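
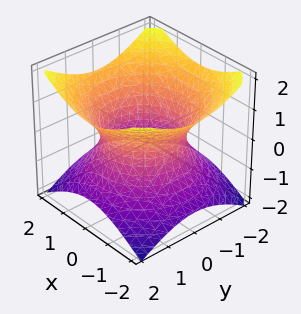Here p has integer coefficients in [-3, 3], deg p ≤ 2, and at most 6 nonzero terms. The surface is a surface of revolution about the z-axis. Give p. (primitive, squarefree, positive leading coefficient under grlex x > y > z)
2*x^2 + 2*y^2 - 3*z^2 - 3

First, deg p = 2. A generic line meets the surface in up to 2 points.
Next, symmetries: every cross-section ⟂ z is a circle, so x, y appear only via x² + y².
Then, against the integer gridlines: no z-intercept at any integer in the box; a circular section at z = 1 has radius between 1 and 2.
Finally, assembling these constraints gives the stated polynomial.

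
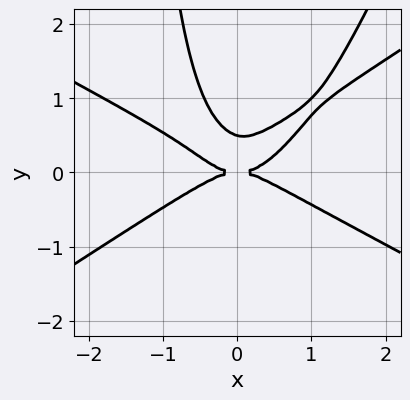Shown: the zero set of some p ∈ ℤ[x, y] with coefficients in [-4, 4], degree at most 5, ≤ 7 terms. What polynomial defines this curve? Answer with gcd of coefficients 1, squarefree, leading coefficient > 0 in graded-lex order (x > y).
x^4 - 3*x^2*y^2 + x*y^3 + 2*y^3 - y^2

(a) deg p = 4. A generic line meets the curve in up to 4 points.
(b) Reading off the gridlines: one x-axis crossing is at x = 0; it crosses the y-axis at the gridline y = 0.
(c) Fitting integer coefficients to these (and the overall shape) gives p.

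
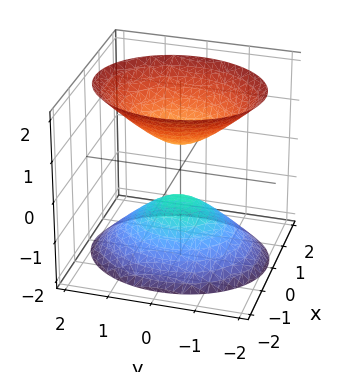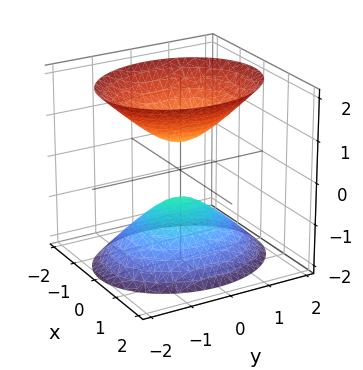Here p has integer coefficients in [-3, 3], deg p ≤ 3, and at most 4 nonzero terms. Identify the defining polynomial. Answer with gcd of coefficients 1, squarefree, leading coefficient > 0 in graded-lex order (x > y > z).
3*x^2 + 2*y^2 - 2*z^2 + 1

First, the picture has 2 separate pieces. They look like related sheets of one shape, so recover p as a whole.
Then, deg p = 2. Two separate bowl-shaped sheets opening away from each other; a quadric.
Next, symmetries: it's symmetric under y → −y, forcing even powers of y; it's symmetric under z → −z, forcing even powers of z; the x ↦ −x reflection is a symmetry, so x appears only in even powers.
Next, against the integer gridlines: the surface avoids every integer x-axis point in the box; no y-intercept at any integer in the box.
Finally, these observations pin down the coefficients.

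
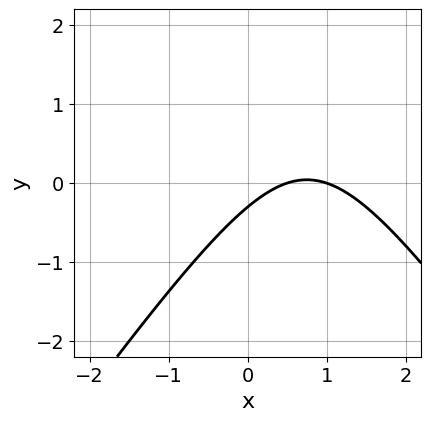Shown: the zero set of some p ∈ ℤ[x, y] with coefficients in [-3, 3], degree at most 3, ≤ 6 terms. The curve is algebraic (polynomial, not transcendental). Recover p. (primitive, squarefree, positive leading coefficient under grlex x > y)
1. Degree: no degree-1 curve has this shape, so deg p = 2.
2. Checking where it meets the axes: it meets the x-axis at x = 1 (among the integer gridlines).
3. Together with the visible shape, these determine p as stated.

2*x^2 - y^2 - 3*x + 3*y + 1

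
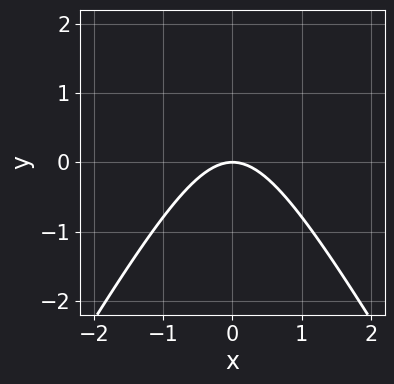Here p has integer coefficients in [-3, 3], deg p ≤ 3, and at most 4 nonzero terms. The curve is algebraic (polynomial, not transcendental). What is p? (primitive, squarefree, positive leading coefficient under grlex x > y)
3*x^2 - y^2 + 3*y

(a) The degree is 2 — a generic line meets the curve in up to 2 points.
(b) Symmetries: the x ↦ −x reflection is a symmetry, so x appears only in even powers.
(c) Against the integer gridlines: it crosses the x-axis at the gridline x = 0; it crosses the y-axis at the gridline y = 0.
(d) Solving for integer coefficients yields p as stated.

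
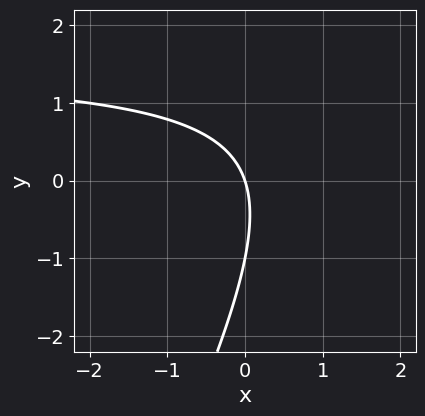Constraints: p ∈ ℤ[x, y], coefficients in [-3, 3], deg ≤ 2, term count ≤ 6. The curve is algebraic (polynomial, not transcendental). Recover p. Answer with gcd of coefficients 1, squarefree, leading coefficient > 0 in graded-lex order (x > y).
(a) deg p = 2.
(b) From the visible intercepts: one x-axis crossing is at x = 0; among the integer gridlines, it crosses the y-axis at y ∈ {-1, 0}.
(c) Fitting integer coefficients to these (and the overall shape) gives p.

2*x*y - y^2 - 3*x - y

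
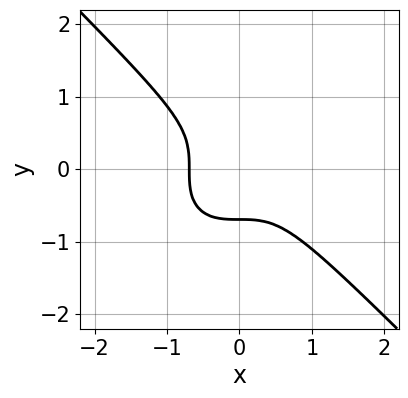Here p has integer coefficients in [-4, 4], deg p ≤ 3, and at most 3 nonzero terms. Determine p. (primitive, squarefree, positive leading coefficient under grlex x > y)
3*x^3 + 3*y^3 + 1

1. Degree: no degree-2 curve has this shape, so deg p = 3.
2. Matching integer coefficients to the picture gives p.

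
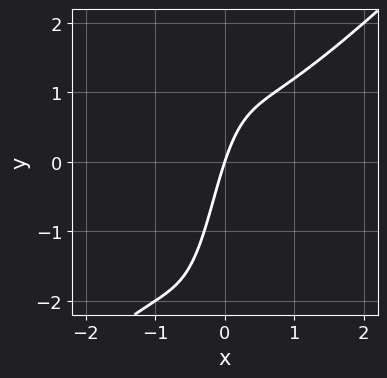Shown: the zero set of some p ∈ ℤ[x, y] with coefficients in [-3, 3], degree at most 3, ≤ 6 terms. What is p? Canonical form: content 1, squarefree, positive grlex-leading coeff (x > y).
3*x^3 - 3*x^2*y - x*y + 3*x - y

1. deg p = 3. The shape is more complex than any degree-2 curve.
2. Observable constraints: it crosses the y-axis at the gridline y = 0; one x-axis crossing is at x = 0.
3. Assembling these constraints gives the stated polynomial.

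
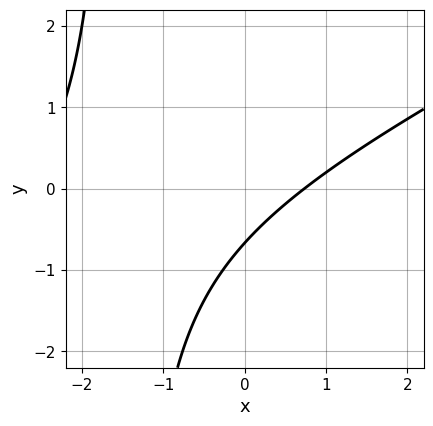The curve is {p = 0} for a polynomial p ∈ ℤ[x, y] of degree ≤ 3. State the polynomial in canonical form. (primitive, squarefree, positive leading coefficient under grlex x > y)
1. deg p = 2. The shape is more complex than any degree-1 curve.
2. Putting this together gives p.

x^2 - 2*x*y + 2*x - 3*y - 2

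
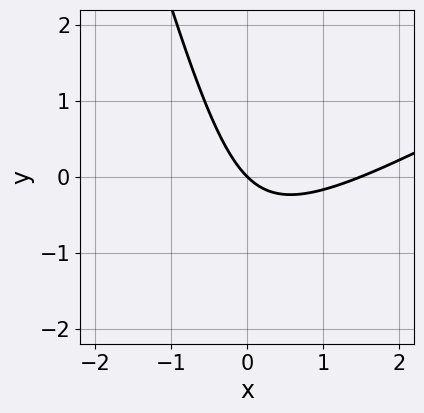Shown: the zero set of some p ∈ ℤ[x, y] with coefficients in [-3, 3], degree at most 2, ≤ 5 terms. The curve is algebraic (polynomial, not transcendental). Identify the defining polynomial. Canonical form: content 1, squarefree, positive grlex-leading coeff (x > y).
First, deg p = 2.
Then, observable constraints: it meets the x-axis at x = 0 (among the integer gridlines); it crosses the y-axis at the gridline y = 0.
Finally, solving for integer coefficients yields p as stated.

2*x^2 - 3*x*y - y^2 - 3*x - 3*y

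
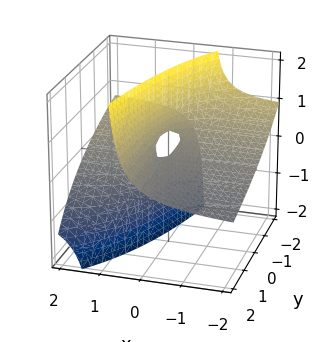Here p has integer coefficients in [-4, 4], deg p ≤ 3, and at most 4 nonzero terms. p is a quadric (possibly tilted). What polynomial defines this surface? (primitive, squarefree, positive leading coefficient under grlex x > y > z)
deg p = 2.
Observable constraints: the visible y-axis segment lies entirely on the surface; it meets the z-axis at z = 0 (among the integer gridlines).
Putting this together gives p.

x*y + 3*x*z - y*z - z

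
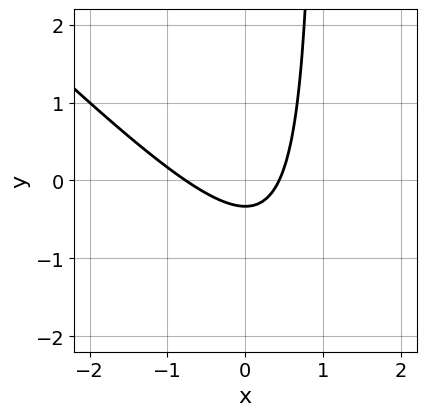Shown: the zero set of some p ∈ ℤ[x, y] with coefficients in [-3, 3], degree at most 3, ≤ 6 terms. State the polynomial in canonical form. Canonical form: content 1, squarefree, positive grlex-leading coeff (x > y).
Degree: a generic line meets the curve in up to 2 points, so deg p = 2.
Matching integer coefficients to the picture gives p.

3*x^2 + 3*x*y + x - 3*y - 1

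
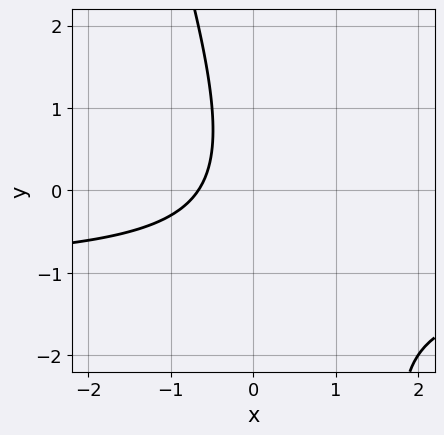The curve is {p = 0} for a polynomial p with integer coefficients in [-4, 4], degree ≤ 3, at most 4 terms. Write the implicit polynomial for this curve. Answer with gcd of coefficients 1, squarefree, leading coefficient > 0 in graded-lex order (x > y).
3*x*y + y^2 + 3*x + 2

First, deg p = 2.
Next, observable constraints: no y-intercept at any integer in the box.
Finally, assembling these constraints gives the stated polynomial.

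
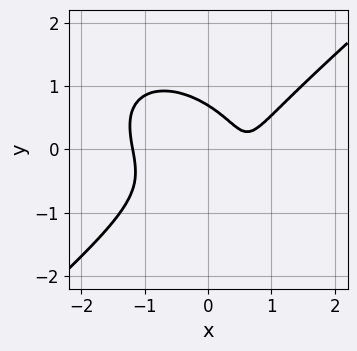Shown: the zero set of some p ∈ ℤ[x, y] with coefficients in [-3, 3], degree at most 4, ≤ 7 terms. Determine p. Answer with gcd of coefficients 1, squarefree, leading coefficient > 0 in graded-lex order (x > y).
2*x^3 - 3*y^3 - x*y - 2*x + 1

1. deg p = 3. No degree-2 curve has this shape.
2. Putting this together gives p.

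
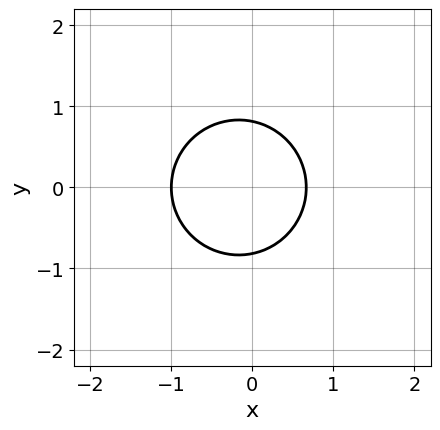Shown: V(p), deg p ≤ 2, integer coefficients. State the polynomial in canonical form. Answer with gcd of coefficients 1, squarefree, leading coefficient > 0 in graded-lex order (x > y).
3*x^2 + 3*y^2 + x - 2

First, degree: no degree-1 curve has this shape, so deg p = 2.
Then, symmetries: it's symmetric under y → −y, forcing even powers of y.
Then, observable constraints: it meets the x-axis at x = -1 (among the integer gridlines).
Finally, these observations pin down the coefficients.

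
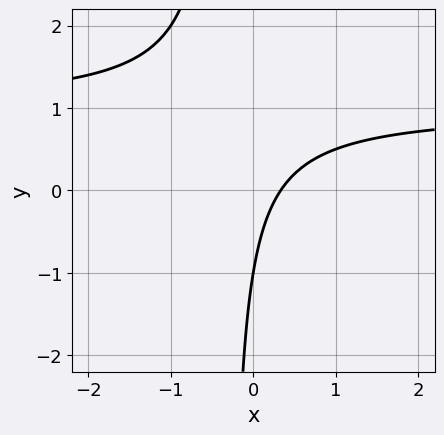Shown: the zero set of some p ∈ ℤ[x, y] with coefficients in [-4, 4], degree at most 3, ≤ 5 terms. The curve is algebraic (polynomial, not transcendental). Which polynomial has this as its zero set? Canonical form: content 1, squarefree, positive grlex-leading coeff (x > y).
First, degree: the shape is more complex than any degree-1 curve, so deg p = 2.
Next, against the integer gridlines: one y-axis crossing is at y = -1.
Finally, putting this together gives p.

3*x*y - 3*x + y + 1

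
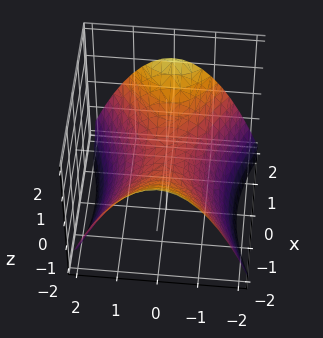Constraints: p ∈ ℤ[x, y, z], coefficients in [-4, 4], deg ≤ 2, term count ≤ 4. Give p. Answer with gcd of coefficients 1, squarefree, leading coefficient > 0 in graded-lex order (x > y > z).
Degree: a hyperbolic paraboloid; a quadric, so deg p = 2.
Symmetries: mirror symmetry x ↦ −x ⇒ only even powers of x; the y ↦ −y reflection is a symmetry, so y appears only in even powers.
Against the integer gridlines: it crosses the z-axis at the gridline z = 0; it meets the y-axis at y = 0 (among the integer gridlines); it meets the x-axis at x = 0 (among the integer gridlines).
Together with the visible shape, these determine p as stated.

x^2 - 2*y^2 - 3*z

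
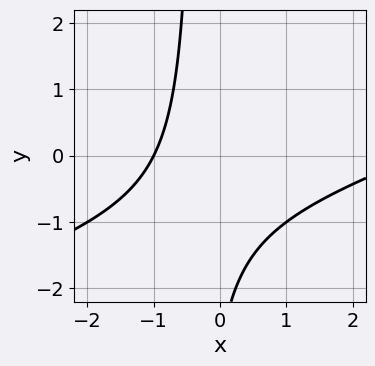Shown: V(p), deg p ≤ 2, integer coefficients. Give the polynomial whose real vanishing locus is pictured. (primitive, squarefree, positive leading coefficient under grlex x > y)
x^2 - 3*x*y - 2*x - y - 3

(a) Degree: the shape is more complex than any degree-1 curve, so deg p = 2.
(b) Observable constraints: it meets the x-axis at x = -1 (among the integer gridlines); no y-intercept at any integer in the box.
(c) These observations pin down the coefficients.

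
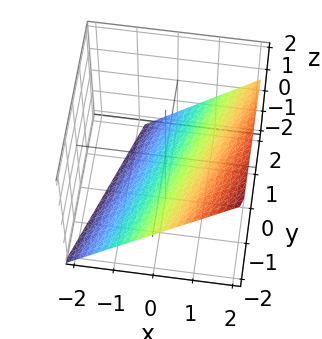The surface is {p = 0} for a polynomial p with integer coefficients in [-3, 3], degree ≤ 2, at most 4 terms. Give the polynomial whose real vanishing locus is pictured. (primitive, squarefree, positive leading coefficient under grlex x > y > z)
3*x - y - 3*z - 2

First, degree: every cross-section is a straight line — this is a plane, so deg p = 1.
Then, from the visible intercepts: one y-axis crossing is at y = -2.
Finally, matching integer coefficients to the picture gives p.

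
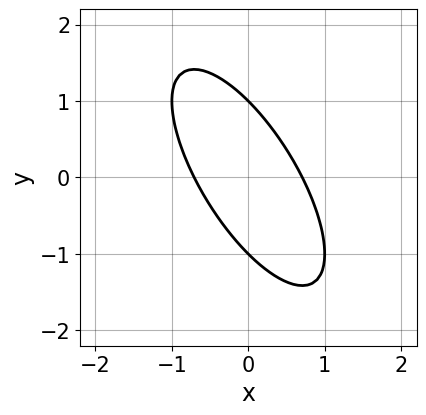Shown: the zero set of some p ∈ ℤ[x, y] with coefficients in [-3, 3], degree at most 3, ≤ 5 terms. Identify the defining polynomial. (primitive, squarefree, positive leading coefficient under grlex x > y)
2*x^2 + 2*x*y + y^2 - 1

Degree: the shape is more complex than any degree-1 curve, so deg p = 2.
From the axis intercepts and sections: among the integer gridlines, it crosses the y-axis at y ∈ {-1, 1}.
Matching integer coefficients to the picture gives p.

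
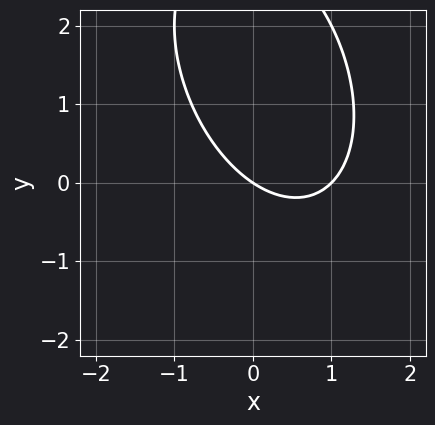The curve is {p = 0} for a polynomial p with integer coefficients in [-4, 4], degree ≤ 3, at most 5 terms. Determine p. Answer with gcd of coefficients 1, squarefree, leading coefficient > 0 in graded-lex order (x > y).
2*x^2 + x*y + y^2 - 2*x - 3*y

The degree is 2 — a generic line meets the curve in up to 2 points.
From the axis intercepts and sections: it crosses the y-axis at the gridline y = 0; among the integer gridlines, it crosses the x-axis at x ∈ {0, 1}.
Matching integer coefficients to the picture gives p.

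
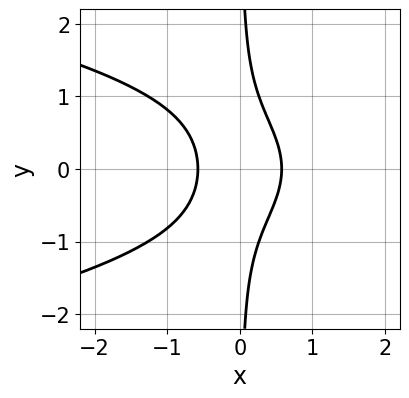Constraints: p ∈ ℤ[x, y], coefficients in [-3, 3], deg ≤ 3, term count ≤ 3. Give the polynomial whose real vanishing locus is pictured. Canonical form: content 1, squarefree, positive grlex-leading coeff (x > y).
First, deg p = 3. The shape is more complex than any degree-2 curve.
Then, symmetries: mirror symmetry y ↦ −y ⇒ only even powers of y.
Next, reading off the gridlines: the curve avoids every integer y-axis point in the box.
Finally, putting this together gives p.

3*x*y^2 + 3*x^2 - 1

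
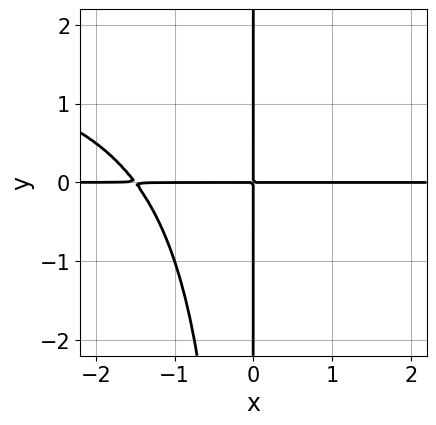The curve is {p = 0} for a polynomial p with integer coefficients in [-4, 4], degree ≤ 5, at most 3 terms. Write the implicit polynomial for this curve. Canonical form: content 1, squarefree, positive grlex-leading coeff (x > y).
(a) deg p = 4. A generic line meets the curve in up to 4 points.
(b) Against the integer gridlines: the visible y-axis segment lies entirely on the curve; the visible x-axis segment lies entirely on the curve.
(c) Solving for integer coefficients yields p as stated.

x^2*y^2 - 2*x^2*y - 3*x*y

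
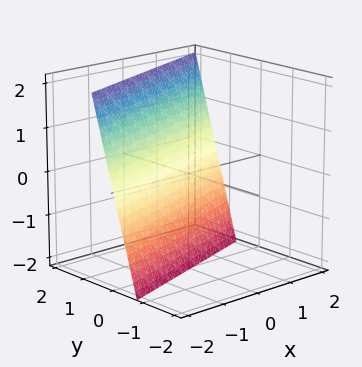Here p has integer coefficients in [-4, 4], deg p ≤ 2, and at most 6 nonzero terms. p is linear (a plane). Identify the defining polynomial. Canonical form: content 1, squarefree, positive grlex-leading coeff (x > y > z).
First, the degree is 1 — every cross-section is a straight line — this is a plane.
Then, from the axis intercepts and sections: one z-axis crossing is at z = -2; one x-axis crossing is at x = -2.
Finally, matching integer coefficients to the picture gives p.

x - 3*y + z + 2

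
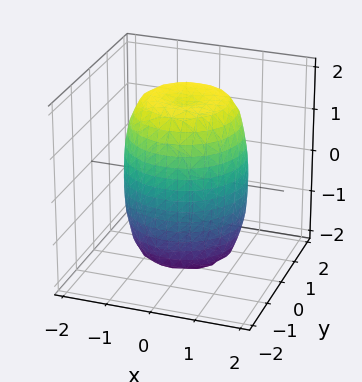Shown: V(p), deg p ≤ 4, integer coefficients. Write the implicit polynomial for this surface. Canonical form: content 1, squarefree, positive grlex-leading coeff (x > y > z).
(a) The degree is 4 — no degree-3 surface has this shape.
(b) Symmetries: rotational symmetry about the z-axis ⇒ p depends on x, y only through x² + y².
(c) Against the integer gridlines: a circular section at z = 1 has radius between 1 and 2.
(d) Fitting integer coefficients to these (and the overall shape) gives p.

2*x^4 + 4*x^2*y^2 + 2*y^4 - 2*x^2 - 2*y^2 + z^2 - 3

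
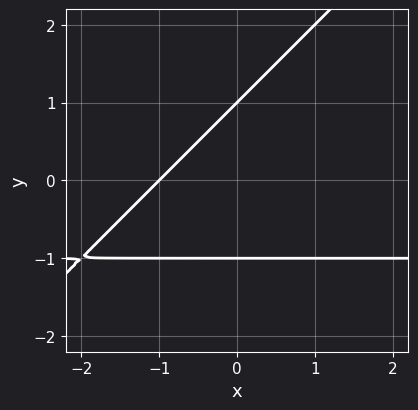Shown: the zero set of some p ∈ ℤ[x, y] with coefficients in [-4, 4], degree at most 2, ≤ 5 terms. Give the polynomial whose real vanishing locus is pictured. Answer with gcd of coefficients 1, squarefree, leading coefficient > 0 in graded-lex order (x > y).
(a) The degree is 2 — a generic line meets the curve in up to 2 points.
(b) Reading off the gridlines: one x-axis crossing is at x = -1; among the integer gridlines, it crosses the y-axis at y ∈ {-1, 1}.
(c) Matching integer coefficients to the picture gives p.

x*y - y^2 + x + 1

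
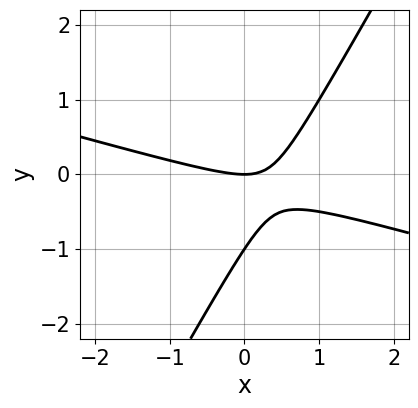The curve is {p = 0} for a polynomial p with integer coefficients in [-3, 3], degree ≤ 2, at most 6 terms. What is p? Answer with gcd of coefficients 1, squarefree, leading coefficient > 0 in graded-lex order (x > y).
x^2 + 3*x*y - 2*y^2 - 2*y

(a) The degree is 2 — no degree-1 curve has this shape.
(b) Against the integer gridlines: among the integer gridlines, it crosses the y-axis at y ∈ {-1, 0}; it meets the x-axis at x = 0 (among the integer gridlines).
(c) These observations pin down the coefficients.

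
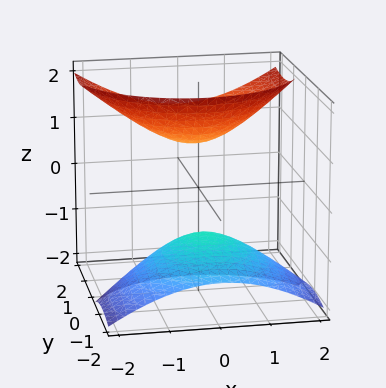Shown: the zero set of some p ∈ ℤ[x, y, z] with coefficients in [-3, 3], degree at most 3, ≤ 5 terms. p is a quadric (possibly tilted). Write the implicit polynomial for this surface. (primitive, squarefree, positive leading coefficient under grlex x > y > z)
2*x^2 + 2*y^2 - 3*y*z - 2*z^2 + 2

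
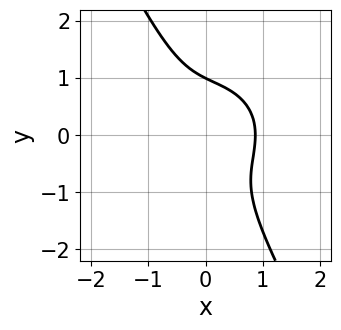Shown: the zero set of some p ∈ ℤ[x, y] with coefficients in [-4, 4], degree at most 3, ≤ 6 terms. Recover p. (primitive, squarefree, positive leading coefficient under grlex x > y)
3*x^3 + 3*x*y^2 + 2*y^3 - 2

1. deg p = 3.
2. Reading off the gridlines: one y-axis crossing is at y = 1.
3. These observations pin down the coefficients.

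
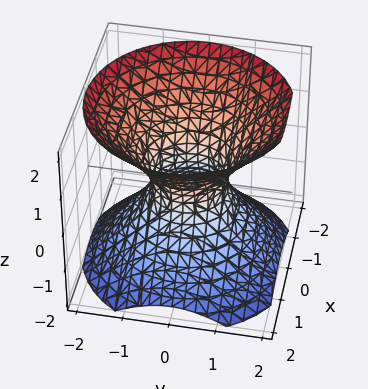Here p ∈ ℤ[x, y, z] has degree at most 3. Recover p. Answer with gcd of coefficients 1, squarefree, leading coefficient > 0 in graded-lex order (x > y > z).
First, deg p = 2. An hourglass — one-sheet hyperboloid; a quadric.
Next, symmetries: rotational symmetry about the z-axis ⇒ p depends on x, y only through x² + y²; the z ↦ −z reflection is a symmetry, so z appears only in even powers.
Next, from the visible intercepts: a circular section at z = 1 has radius between 1 and 2; it misses every integer gridline on the z-axis.
Finally, matching integer coefficients to the picture gives p.

3*x^2 + 3*y^2 - 3*z^2 - 2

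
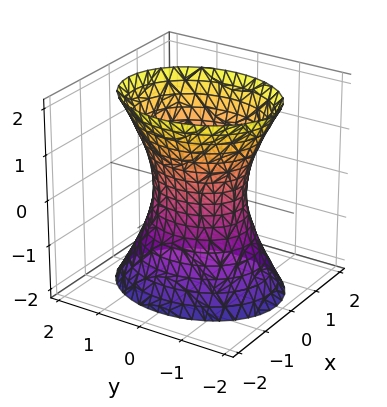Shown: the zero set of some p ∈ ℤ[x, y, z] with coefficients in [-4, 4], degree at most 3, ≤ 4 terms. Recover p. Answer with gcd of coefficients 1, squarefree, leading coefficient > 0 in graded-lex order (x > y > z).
1. The degree is 2 — one connected sheet with a waist; a quadric.
2. Symmetries: it's symmetric under z → −z, forcing even powers of z; it's symmetric under y → −y, forcing even powers of y; the x ↦ −x reflection is a symmetry, so x appears only in even powers.
3. Observable constraints: no z-intercept at any integer in the box; the y-axis gridline crossings are at y ∈ {-1, 1}.
4. Matching integer coefficients to the picture gives p.

3*x^2 + 2*y^2 - z^2 - 2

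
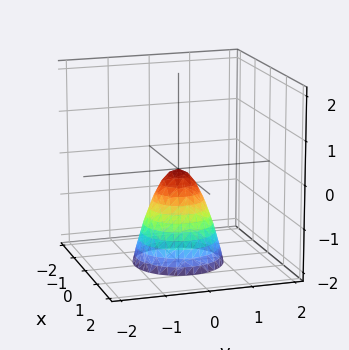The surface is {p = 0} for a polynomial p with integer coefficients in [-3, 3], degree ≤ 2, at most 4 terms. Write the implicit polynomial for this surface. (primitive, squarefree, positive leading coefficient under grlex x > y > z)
2*x^2 + 2*y^2 + z

(a) deg p = 2. A paraboloid; a quadric.
(b) Symmetries: the z-axis is an axis of rotation, so x and y enter only as x² + y².
(c) From the axis intercepts and sections: one z-axis crossing is at z = 0; it crosses the y-axis at the gridline y = 0.
(d) These observations pin down the coefficients.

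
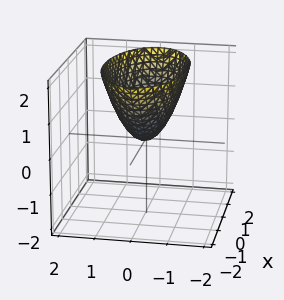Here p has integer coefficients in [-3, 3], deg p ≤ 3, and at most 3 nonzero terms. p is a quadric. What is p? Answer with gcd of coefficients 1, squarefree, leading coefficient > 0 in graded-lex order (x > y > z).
x^2 + 3*y^2 - 2*z

(a) The degree is 2 — a paraboloid; a quadric.
(b) Symmetries: the y ↦ −y reflection is a symmetry, so y appears only in even powers; it's symmetric under x → −x, forcing even powers of x.
(c) Observable constraints: it crosses the x-axis at the gridline x = 0; it crosses the z-axis at the gridline z = 0; one y-axis crossing is at y = 0.
(d) Assembling these constraints gives the stated polynomial.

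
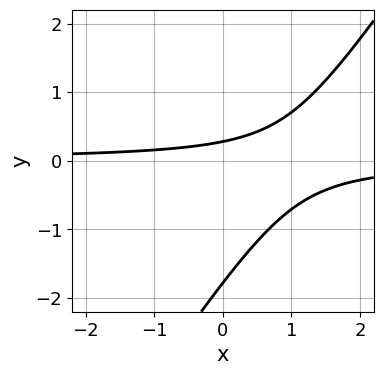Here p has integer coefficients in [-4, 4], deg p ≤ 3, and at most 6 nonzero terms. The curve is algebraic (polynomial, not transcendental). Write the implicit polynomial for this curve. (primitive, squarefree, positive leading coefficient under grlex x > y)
3*x*y - 2*y^2 - 3*y + 1

1. deg p = 2. No degree-1 curve has this shape.
2. Against the integer gridlines: no x-intercept at any integer in the box.
3. Fitting integer coefficients to these (and the overall shape) gives p.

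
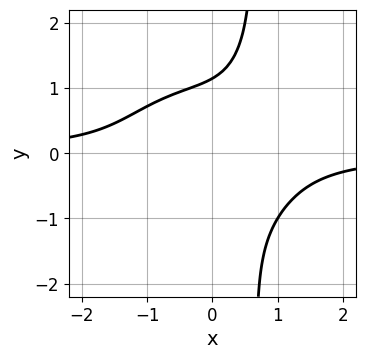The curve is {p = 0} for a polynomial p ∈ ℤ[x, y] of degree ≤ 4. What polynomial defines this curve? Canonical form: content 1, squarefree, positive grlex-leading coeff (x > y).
The degree is 4 — a generic line meets the curve in up to 4 points.
Reading off the gridlines: the curve avoids every integer x-axis point in the box.
Assembling these constraints gives the stated polynomial.

3*x^3*y + 3*x*y^3 - 2*y^3 + x^2 + 3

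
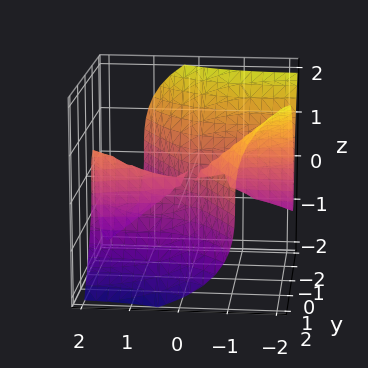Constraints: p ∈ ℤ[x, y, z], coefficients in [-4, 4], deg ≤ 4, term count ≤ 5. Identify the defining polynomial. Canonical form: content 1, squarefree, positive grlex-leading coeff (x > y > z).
(a) Degree: the shape is more complex than any degree-2 surface, so deg p = 3.
(b) Against the integer gridlines: every point of the x-axis in the box is on the surface; it crosses the z-axis at the gridline z = 0; it crosses the y-axis at the gridline y = 0.
(c) Fitting integer coefficients to these (and the overall shape) gives p.

x^2*y - 3*x*y^2 - 2*y^3 - 2*z^3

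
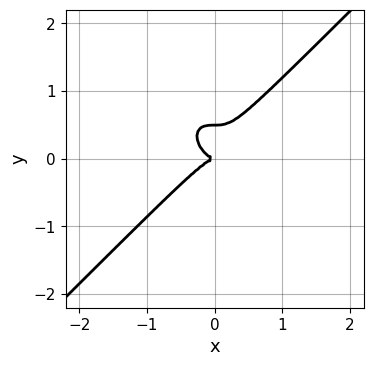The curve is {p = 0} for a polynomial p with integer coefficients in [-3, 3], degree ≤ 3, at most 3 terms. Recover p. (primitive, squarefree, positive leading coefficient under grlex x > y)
The degree is 3 — no degree-2 curve has this shape.
From the visible intercepts: it crosses the x-axis at the gridline x = 0; it crosses the y-axis at the gridline y = 0.
Matching integer coefficients to the picture gives p.

2*x^3 - 2*y^3 + y^2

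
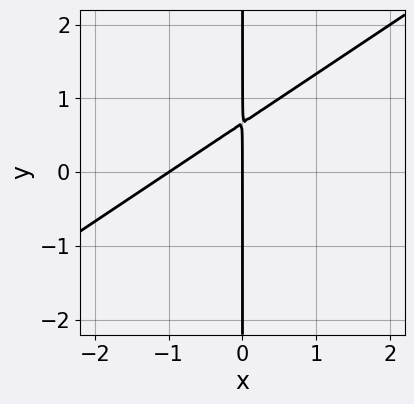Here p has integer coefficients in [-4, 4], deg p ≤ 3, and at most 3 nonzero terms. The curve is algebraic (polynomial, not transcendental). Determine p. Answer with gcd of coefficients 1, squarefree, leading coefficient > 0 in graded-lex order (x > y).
(a) Degree: a generic line meets the curve in up to 2 points, so deg p = 2.
(b) Reading off the gridlines: the x-axis gridline crossings are at x ∈ {-1, 0}; the visible y-axis segment lies entirely on the curve.
(c) Putting this together gives p.

2*x^2 - 3*x*y + 2*x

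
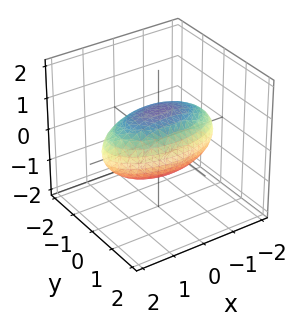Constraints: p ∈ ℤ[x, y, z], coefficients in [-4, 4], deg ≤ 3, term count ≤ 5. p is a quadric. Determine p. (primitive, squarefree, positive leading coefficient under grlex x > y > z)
1. Degree: bounded and convex; a quadric, so deg p = 2.
2. Symmetries: mirror symmetry z ↦ −z ⇒ only even powers of z; mirror symmetry y ↦ −y ⇒ only even powers of y; mirror symmetry x ↦ −x ⇒ only even powers of x.
3. Observable constraints: the y-axis gridline crossings are at y ∈ {-1, 1}; among the integer gridlines, it crosses the z-axis at z ∈ {-1, 1}.
4. Assembling these constraints gives the stated polynomial.

x^2 + 3*y^2 + 3*z^2 - 3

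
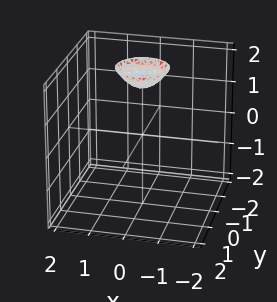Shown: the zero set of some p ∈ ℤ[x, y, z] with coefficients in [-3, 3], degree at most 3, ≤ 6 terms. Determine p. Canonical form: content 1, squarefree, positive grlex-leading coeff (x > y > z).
2*x^2 + 2*y^2 - 2*z + 3

First, deg p = 2.
Then, by symmetry, the surface is invariant under rotation about z: p = q(x² + y², z).
Next, checking where it meets the axes: a circular section at z = 2 has radius between 0 and 1; no y-intercept at any integer in the box.
Finally, assembling these constraints gives the stated polynomial.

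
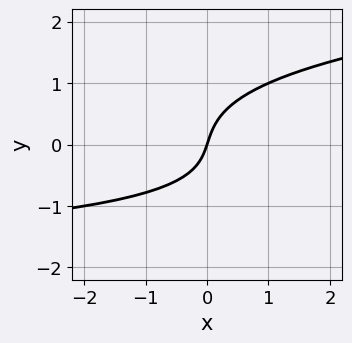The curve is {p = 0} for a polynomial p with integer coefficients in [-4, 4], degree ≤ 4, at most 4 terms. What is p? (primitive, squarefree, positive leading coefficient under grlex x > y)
3*y^3 - x*y - 3*x + y

First, the degree is 3 — a generic line meets the curve in up to 3 points.
Next, from the axis intercepts and sections: one x-axis crossing is at x = 0; it crosses the y-axis at the gridline y = 0.
Finally, assembling these constraints gives the stated polynomial.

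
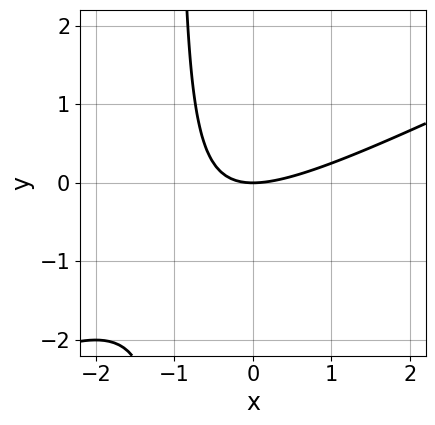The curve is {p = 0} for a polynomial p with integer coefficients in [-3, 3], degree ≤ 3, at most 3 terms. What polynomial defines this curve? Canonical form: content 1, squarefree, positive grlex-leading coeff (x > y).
Degree: the shape is more complex than any degree-1 curve, so deg p = 2.
From the visible intercepts: it meets the x-axis at x = 0 (among the integer gridlines); it meets the y-axis at y = 0 (among the integer gridlines).
Matching integer coefficients to the picture gives p.

x^2 - 2*x*y - 2*y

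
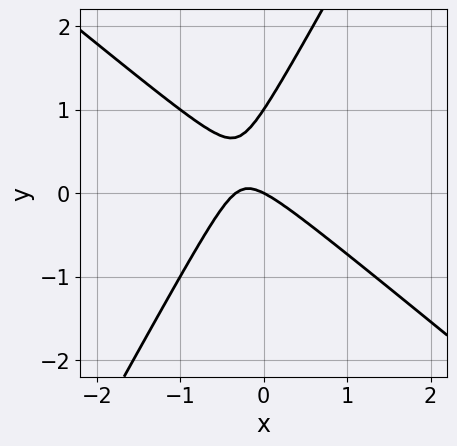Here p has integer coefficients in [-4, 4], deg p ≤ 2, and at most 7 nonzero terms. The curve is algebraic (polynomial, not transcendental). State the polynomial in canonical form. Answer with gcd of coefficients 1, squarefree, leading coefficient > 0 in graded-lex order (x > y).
First, deg p = 2. No degree-1 curve has this shape.
Next, reading off the gridlines: it crosses the x-axis at the gridline x = 0; among the integer gridlines, it crosses the y-axis at y ∈ {0, 1}.
Finally, matching integer coefficients to the picture gives p.

3*x^2 + 2*x*y - 2*y^2 + x + 2*y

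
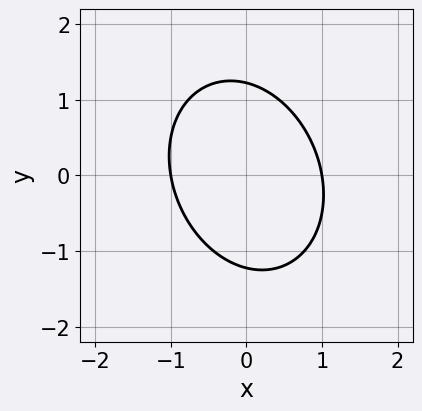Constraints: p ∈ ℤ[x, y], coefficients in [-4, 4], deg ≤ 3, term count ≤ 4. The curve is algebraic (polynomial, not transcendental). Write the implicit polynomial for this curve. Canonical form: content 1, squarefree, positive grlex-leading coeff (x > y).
3*x^2 + x*y + 2*y^2 - 3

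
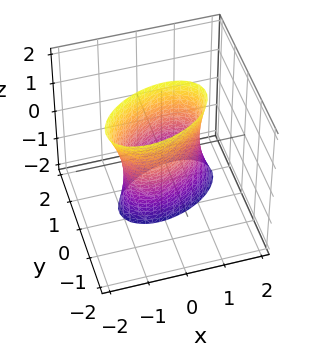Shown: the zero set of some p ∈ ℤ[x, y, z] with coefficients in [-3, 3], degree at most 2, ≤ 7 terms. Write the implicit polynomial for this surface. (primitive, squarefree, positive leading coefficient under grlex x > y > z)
First, the degree is 2 — no degree-1 surface has this shape.
Next, observable constraints: no z-intercept at any integer in the box; the x-axis gridline crossings are at x ∈ {-1, 1}.
Finally, these observations pin down the coefficients.

x^2 - x*y + 2*y^2 + y*z - 1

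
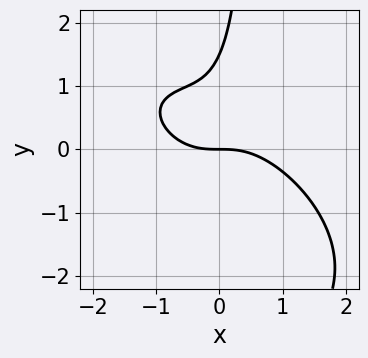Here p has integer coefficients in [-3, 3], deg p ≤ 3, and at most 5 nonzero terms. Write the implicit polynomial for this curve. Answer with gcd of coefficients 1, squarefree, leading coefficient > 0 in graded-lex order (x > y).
2*x^3 + 3*x^2*y + 3*x*y^2 - 2*y^2 + 3*y

1. Degree: a generic line meets the curve in up to 3 points, so deg p = 3.
2. Observable constraints: one y-axis crossing is at y = 0; it crosses the x-axis at the gridline x = 0.
3. Together with the visible shape, these determine p as stated.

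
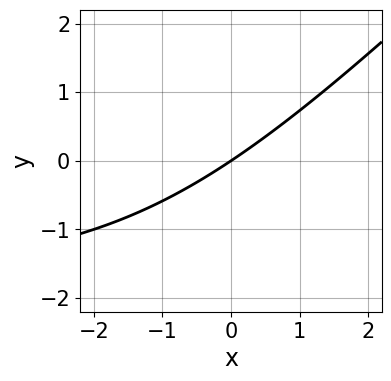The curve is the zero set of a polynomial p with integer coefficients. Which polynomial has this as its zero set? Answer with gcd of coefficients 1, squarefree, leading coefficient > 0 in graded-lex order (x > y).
x*y - y^2 + 2*x - 3*y

(a) Degree: the shape is more complex than any degree-1 curve, so deg p = 2.
(b) From the visible intercepts: it meets the x-axis at x = 0 (among the integer gridlines); it meets the y-axis at y = 0 (among the integer gridlines).
(c) These observations pin down the coefficients.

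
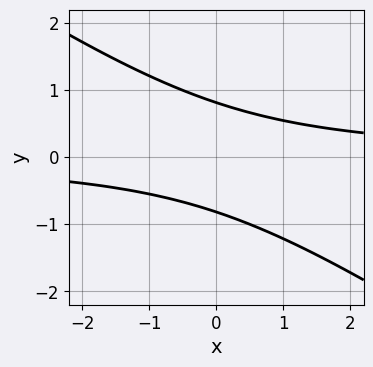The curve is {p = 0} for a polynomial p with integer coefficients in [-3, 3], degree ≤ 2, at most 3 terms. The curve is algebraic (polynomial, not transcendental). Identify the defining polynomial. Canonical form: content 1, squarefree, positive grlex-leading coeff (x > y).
2*x*y + 3*y^2 - 2

First, the degree is 2 — a generic line meets the curve in up to 2 points.
Then, reading off the gridlines: it misses every integer gridline on the x-axis.
Finally, these observations pin down the coefficients.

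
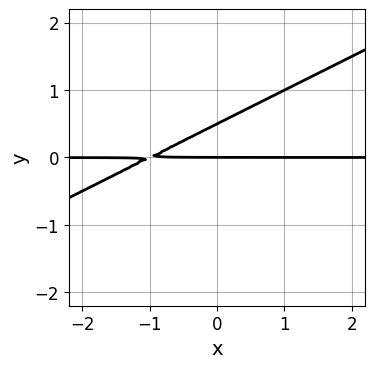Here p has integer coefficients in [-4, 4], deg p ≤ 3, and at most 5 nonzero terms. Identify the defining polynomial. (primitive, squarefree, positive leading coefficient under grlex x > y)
deg p = 2.
Against the integer gridlines: it meets the y-axis at y = 0 (among the integer gridlines); the visible x-axis segment lies entirely on the curve.
Fitting integer coefficients to these (and the overall shape) gives p.

x*y - 2*y^2 + y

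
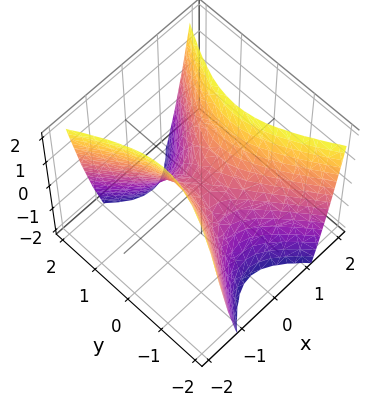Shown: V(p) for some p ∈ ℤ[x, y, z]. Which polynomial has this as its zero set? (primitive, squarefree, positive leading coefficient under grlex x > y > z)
1. The degree is 2 — a saddle surface; a quadric.
2. Symmetries: it's symmetric under x → −x, forcing even powers of x; it's symmetric under y → −y, forcing even powers of y.
3. Reading off the gridlines: it crosses the y-axis at the gridline y = 0; one x-axis crossing is at x = 0; it crosses the z-axis at the gridline z = 0.
4. These observations pin down the coefficients.

2*x^2 - y^2 - z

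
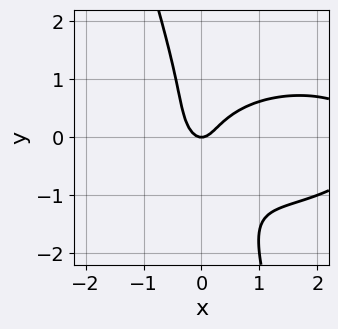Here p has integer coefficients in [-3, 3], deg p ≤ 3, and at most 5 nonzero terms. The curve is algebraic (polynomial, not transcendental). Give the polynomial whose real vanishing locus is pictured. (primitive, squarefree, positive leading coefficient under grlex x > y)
x^3 + 3*x*y^2 + y^3 - 3*x^2 + y

1. Degree: a generic line meets the curve in up to 3 points, so deg p = 3.
2. Checking where it meets the axes: one y-axis crossing is at y = 0; it crosses the x-axis at the gridline x = 0.
3. Assembling these constraints gives the stated polynomial.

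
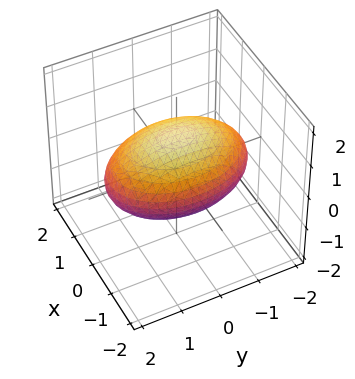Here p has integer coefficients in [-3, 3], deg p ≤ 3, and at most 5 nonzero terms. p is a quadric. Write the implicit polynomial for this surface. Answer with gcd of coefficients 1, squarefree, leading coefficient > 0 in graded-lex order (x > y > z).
deg p = 2.
Symmetries: mirror symmetry y ↦ −y ⇒ only even powers of y; the x ↦ −x reflection is a symmetry, so x appears only in even powers; it's symmetric under z → −z, forcing even powers of z.
From the visible intercepts: among the integer gridlines, it crosses the z-axis at z ∈ {-1, 1}.
The integer polynomial consistent with all of this is the stated p.

2*x^2 + y^2 + 3*z^2 - 3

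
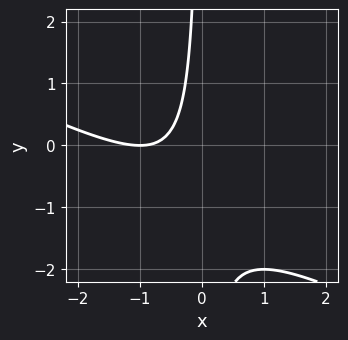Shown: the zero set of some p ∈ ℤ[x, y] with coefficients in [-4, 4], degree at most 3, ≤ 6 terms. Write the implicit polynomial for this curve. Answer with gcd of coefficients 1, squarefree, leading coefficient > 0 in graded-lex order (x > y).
x^2 + 2*x*y + 2*x + 1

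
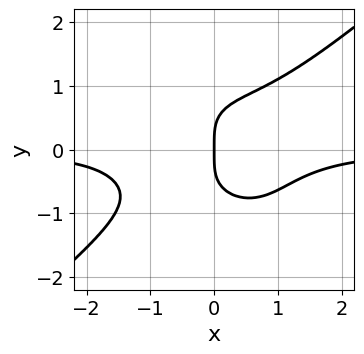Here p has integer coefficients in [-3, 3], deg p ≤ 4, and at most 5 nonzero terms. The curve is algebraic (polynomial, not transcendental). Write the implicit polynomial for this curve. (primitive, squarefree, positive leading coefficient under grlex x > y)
2*x^3*y - x^2*y^2 - 2*y^4 + 2*x

First, degree: a generic line meets the curve in up to 4 points, so deg p = 4.
Then, against the integer gridlines: it crosses the y-axis at the gridline y = 0; it crosses the x-axis at the gridline x = 0.
Finally, these observations pin down the coefficients.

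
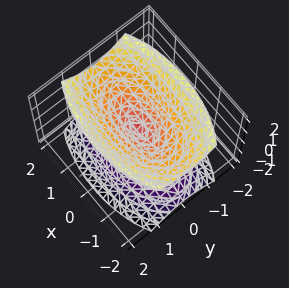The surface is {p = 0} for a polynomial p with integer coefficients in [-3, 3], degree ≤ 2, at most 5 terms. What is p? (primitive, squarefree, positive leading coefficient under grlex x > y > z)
x^2 + 3*y^2 - 2*z^2

(a) There are 2 components. Treating them together as one polynomial.
(b) deg p = 2. A double cone through the origin; a quadric.
(c) Symmetries: the z ↦ −z reflection is a symmetry, so z appears only in even powers; mirror symmetry y ↦ −y ⇒ only even powers of y; mirror symmetry x ↦ −x ⇒ only even powers of x.
(d) Observable constraints: it crosses the y-axis at the gridline y = 0; it crosses the x-axis at the gridline x = 0; one z-axis crossing is at z = 0.
(e) These observations pin down the coefficients.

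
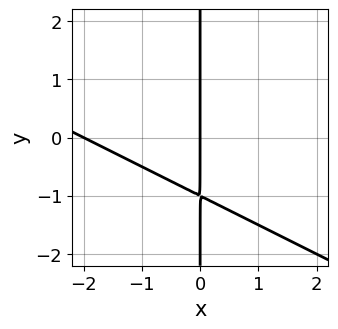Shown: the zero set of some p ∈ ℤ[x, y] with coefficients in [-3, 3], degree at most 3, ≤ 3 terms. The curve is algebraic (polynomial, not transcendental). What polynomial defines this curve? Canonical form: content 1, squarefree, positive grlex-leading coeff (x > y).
x^2 + 2*x*y + 2*x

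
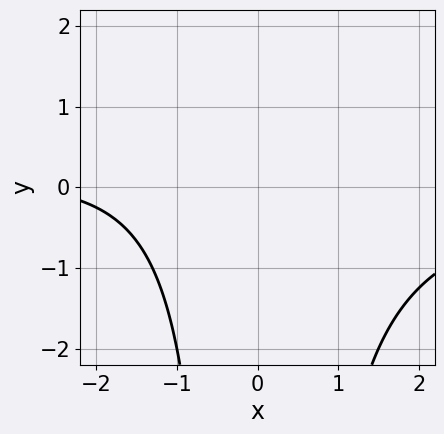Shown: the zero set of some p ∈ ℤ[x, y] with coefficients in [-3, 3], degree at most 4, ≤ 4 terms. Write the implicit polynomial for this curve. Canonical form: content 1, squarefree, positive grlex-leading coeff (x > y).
x^2*y + x + 3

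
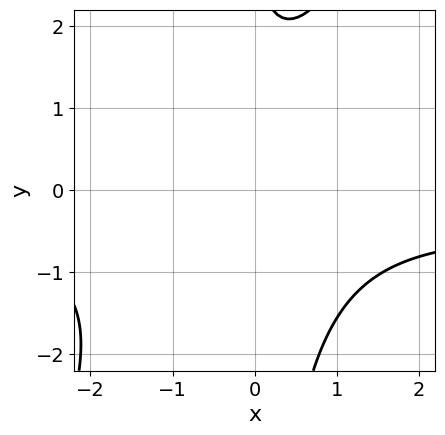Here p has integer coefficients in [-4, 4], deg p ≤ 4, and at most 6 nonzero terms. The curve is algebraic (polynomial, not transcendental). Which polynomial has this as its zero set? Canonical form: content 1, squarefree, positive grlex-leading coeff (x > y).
2*x^2*y - x*y^2 + x^2 - y + 3

1. The degree is 3 — no degree-2 curve has this shape.
2. Observable constraints: it misses every integer gridline on the y-axis; the curve avoids every integer x-axis point in the box.
3. Matching integer coefficients to the picture gives p.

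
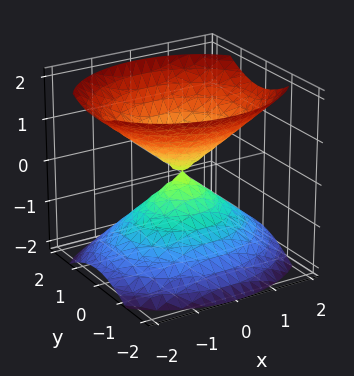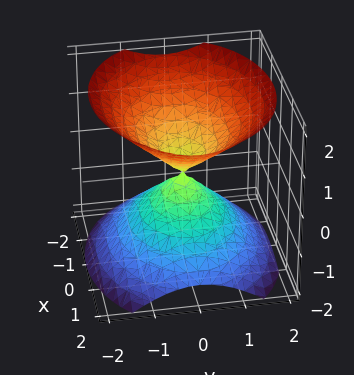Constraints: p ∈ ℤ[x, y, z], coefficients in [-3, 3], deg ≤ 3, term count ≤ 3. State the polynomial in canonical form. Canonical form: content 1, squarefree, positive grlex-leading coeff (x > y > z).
2*x^2 + 3*y^2 - 3*z^2

I count 2 distinct pieces. They look like related sheets of one shape, so recover p as a whole.
Degree: a double cone through the origin; a quadric, so deg p = 2.
Symmetries: it's symmetric under x → −x, forcing even powers of x; mirror symmetry y ↦ −y ⇒ only even powers of y; it's symmetric under z → −z, forcing even powers of z.
From the visible intercepts: it meets the z-axis at z = 0 (among the integer gridlines); it crosses the x-axis at the gridline x = 0.
Fitting integer coefficients to these (and the overall shape) gives p.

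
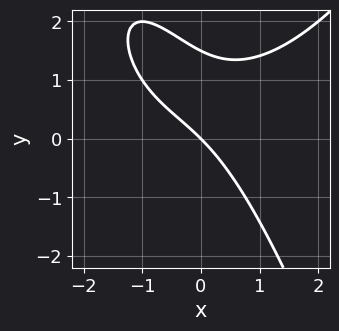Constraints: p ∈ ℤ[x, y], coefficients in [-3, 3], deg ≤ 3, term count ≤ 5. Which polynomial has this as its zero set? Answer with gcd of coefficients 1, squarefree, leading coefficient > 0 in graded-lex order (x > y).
Degree: no degree-2 curve has this shape, so deg p = 3.
From the visible intercepts: it meets the y-axis at y = 0 (among the integer gridlines); it meets the x-axis at x = 0 (among the integer gridlines).
Putting this together gives p.

x^3 - 3*x*y - 2*y^2 + 3*x + 3*y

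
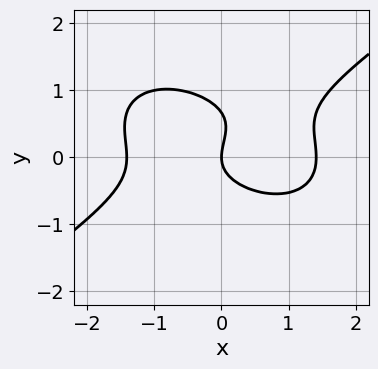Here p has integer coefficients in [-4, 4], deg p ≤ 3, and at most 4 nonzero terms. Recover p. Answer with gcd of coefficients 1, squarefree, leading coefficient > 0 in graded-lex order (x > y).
x^3 - 3*y^3 + 2*y^2 - 2*x

(a) The degree is 3 — a generic line meets the curve in up to 3 points.
(b) Reading off the gridlines: it crosses the x-axis at the gridline x = 0; one y-axis crossing is at y = 0.
(c) The integer polynomial consistent with all of this is the stated p.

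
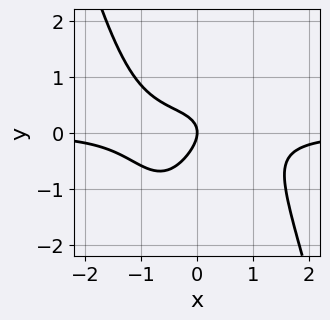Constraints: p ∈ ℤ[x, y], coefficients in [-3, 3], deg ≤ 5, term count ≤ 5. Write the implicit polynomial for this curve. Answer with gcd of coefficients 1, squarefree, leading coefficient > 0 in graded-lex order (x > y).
3*x^3*y + x^2*y^2 - 2*x*y + 3*y^2 + 2*x

deg p = 4. A generic line meets the curve in up to 4 points.
Observable constraints: it meets the x-axis at x = 0 (among the integer gridlines); it meets the y-axis at y = 0 (among the integer gridlines).
Together with the visible shape, these determine p as stated.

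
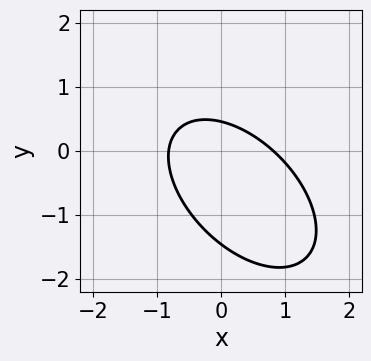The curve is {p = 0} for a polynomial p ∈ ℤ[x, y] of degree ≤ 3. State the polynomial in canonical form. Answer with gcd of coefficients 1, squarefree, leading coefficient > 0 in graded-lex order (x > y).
3*x^2 + 3*x*y + 3*y^2 + 3*y - 2

1. The degree is 2 — a generic line meets the curve in up to 2 points.
2. The integer polynomial consistent with all of this is the stated p.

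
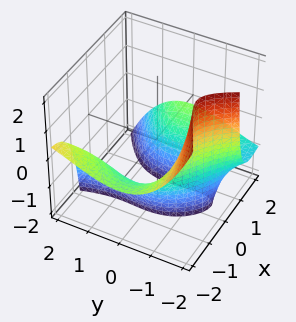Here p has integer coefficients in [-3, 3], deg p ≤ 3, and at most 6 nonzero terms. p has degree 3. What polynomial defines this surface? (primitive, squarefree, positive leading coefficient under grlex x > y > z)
3*x^2*z + 2*x*y^2 + y^3 + 3

First, deg p = 3. The shape is more complex than any degree-2 surface.
Then, reading off the gridlines: the surface avoids every integer x-axis point in the box; no z-intercept at any integer in the box.
Finally, together with the visible shape, these determine p as stated.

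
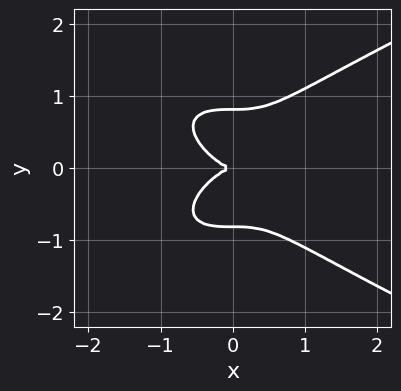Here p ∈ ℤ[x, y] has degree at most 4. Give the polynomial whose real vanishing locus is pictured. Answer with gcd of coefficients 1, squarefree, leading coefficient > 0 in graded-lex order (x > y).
3*y^4 - 2*x^3 - 2*y^2

deg p = 4. The shape is more complex than any degree-3 curve.
Symmetries: it's symmetric under y → −y, forcing even powers of y.
From the visible intercepts: it crosses the y-axis at the gridline y = 0; it meets the x-axis at x = 0 (among the integer gridlines).
The integer polynomial consistent with all of this is the stated p.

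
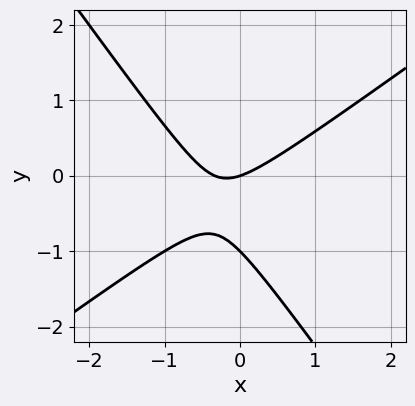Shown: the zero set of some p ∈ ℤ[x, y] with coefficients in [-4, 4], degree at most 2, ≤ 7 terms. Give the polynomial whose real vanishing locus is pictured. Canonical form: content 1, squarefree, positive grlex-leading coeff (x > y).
Degree: the shape is more complex than any degree-1 curve, so deg p = 2.
Reading off the gridlines: the y-axis gridline crossings are at y ∈ {-1, 0}; it meets the x-axis at x = 0 (among the integer gridlines).
Fitting integer coefficients to these (and the overall shape) gives p.

3*x^2 - 2*x*y - 3*y^2 + x - 3*y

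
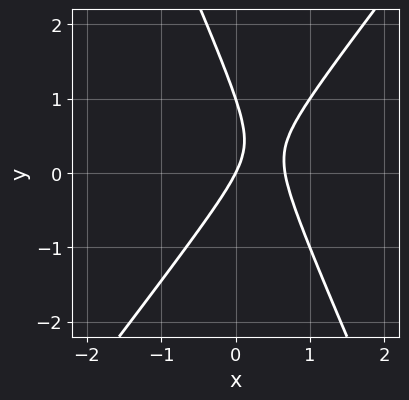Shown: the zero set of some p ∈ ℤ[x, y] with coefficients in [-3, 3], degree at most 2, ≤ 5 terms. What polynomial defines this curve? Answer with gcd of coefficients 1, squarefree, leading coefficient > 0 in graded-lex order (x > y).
3*x^2 - x*y - y^2 - 2*x + y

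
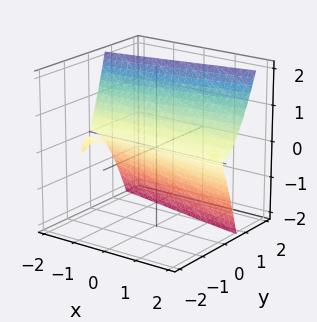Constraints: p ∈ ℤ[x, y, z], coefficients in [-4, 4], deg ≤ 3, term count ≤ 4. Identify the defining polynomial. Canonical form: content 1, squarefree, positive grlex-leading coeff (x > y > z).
x*y*z - 3*y^3 + z^2

I count 2 distinct pieces.
Degree: no degree-2 surface has this shape, so deg p = 3.
Against the integer gridlines: one z-axis crossing is at z = 0; it meets the y-axis at y = 0 (among the integer gridlines); every point of the x-axis in the box is on the surface.
These observations pin down the coefficients.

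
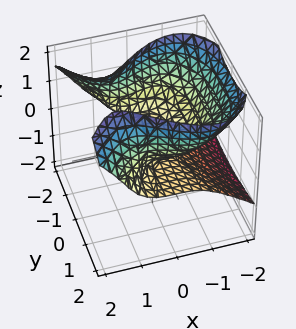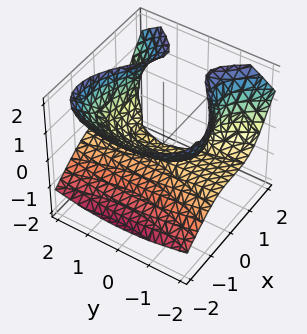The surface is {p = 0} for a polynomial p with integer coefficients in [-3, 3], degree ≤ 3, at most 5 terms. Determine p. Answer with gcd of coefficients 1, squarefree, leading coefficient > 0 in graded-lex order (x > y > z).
x^3 - x*z^2 - y^2*z - z^3 + 3*z^2

First, deg p = 3. A generic line meets the surface in up to 3 points.
Then, observable constraints: it crosses the z-axis at the gridline z = 0; every point of the y-axis in the box is on the surface; it crosses the x-axis at the gridline x = 0.
Finally, matching integer coefficients to the picture gives p.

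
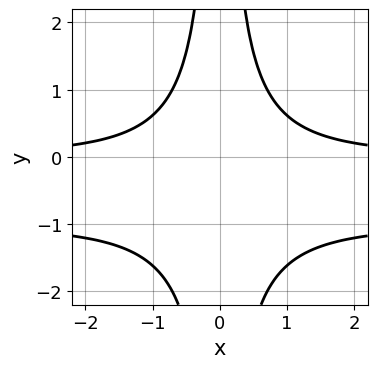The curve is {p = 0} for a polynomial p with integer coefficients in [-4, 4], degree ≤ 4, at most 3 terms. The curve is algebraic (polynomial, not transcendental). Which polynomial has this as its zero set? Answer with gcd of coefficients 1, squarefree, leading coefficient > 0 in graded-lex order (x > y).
1. deg p = 4. No degree-3 curve has this shape.
2. Symmetries: the x ↦ −x reflection is a symmetry, so x appears only in even powers.
3. Reading off the gridlines: the curve avoids every integer y-axis point in the box; no x-intercept at any integer in the box.
4. Together with the visible shape, these determine p as stated.

x^2*y^2 + x^2*y - 1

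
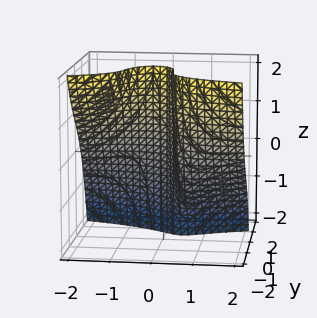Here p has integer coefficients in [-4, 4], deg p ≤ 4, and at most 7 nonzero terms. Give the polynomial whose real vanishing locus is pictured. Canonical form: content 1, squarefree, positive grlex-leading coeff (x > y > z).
1. Degree: no degree-2 surface has this shape, so deg p = 3.
2. Reading off the gridlines: it misses every integer gridline on the z-axis.
3. The integer polynomial consistent with all of this is the stated p.

2*x^2*y + 2*x^2*z + 3*y^3 + 3*x - 1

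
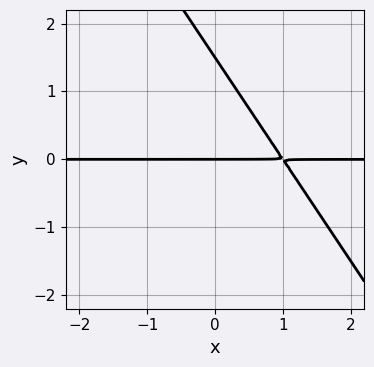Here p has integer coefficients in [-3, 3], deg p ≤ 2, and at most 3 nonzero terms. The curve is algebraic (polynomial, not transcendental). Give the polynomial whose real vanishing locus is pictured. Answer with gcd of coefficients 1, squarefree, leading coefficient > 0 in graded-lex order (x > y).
3*x*y + 2*y^2 - 3*y

The degree is 2 — a generic line meets the curve in up to 2 points.
Checking where it meets the axes: one y-axis crossing is at y = 0; every point of the x-axis in the box is on the curve.
Fitting integer coefficients to these (and the overall shape) gives p.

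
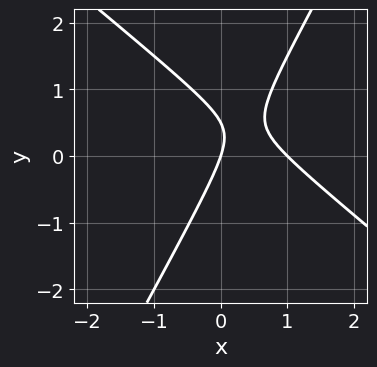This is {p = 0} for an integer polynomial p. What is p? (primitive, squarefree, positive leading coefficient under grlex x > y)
The degree is 2 — the shape is more complex than any degree-1 curve.
Reading off the gridlines: the x-axis gridline crossings are at x ∈ {0, 1}; it crosses the y-axis at the gridline y = 0.
These observations pin down the coefficients.

3*x^2 + 2*x*y - 2*y^2 - 3*x + y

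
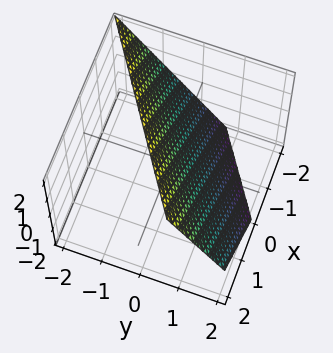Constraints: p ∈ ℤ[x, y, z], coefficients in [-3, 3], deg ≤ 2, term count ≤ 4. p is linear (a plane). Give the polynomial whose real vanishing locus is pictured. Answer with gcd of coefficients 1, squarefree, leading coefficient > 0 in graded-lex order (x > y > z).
2*x - 3*y - 2*z + 2

(a) Degree: the surface is flat (a plane), so deg p = 1.
(b) Against the integer gridlines: it crosses the z-axis at the gridline z = 1; it meets the x-axis at x = -1 (among the integer gridlines).
(c) Assembling these constraints gives the stated polynomial.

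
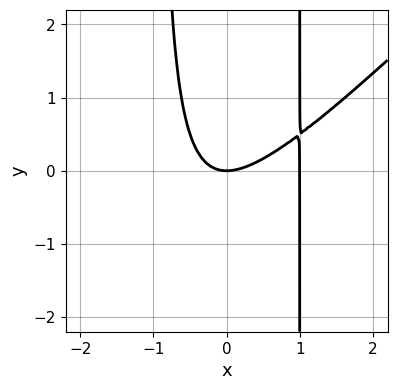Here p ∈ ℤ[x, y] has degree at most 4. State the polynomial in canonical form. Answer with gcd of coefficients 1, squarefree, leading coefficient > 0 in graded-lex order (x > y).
x^3 - x^2*y - x^2 + y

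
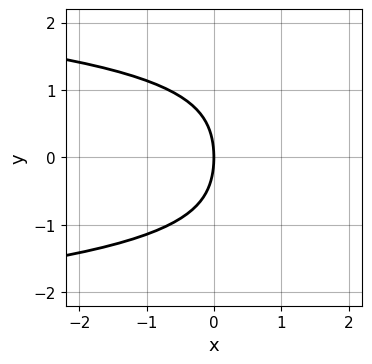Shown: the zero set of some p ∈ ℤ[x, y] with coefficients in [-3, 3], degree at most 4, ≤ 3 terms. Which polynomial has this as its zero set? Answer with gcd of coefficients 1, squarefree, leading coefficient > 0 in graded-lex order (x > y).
y^4 + y^2 + 3*x

First, degree: the shape is more complex than any degree-3 curve, so deg p = 4.
Next, symmetries: it's symmetric under y → −y, forcing even powers of y.
Next, checking where it meets the axes: it crosses the x-axis at the gridline x = 0; it meets the y-axis at y = 0 (among the integer gridlines).
Finally, matching integer coefficients to the picture gives p.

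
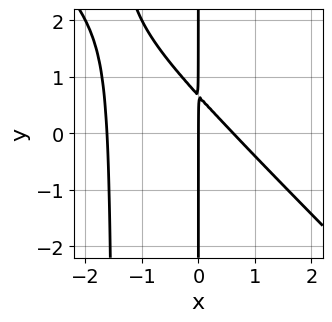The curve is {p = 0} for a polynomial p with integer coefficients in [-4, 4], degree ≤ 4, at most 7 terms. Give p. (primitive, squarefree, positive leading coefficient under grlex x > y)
deg p = 3.
From the visible intercepts: it meets the x-axis at x = 0 (among the integer gridlines); the visible y-axis segment lies entirely on the curve.
Fitting integer coefficients to these (and the overall shape) gives p.

2*x^3 + 2*x^2*y + 2*x^2 + 3*x*y - 2*x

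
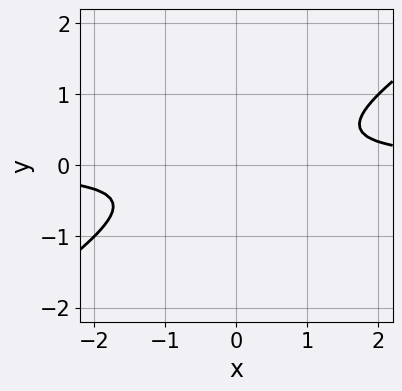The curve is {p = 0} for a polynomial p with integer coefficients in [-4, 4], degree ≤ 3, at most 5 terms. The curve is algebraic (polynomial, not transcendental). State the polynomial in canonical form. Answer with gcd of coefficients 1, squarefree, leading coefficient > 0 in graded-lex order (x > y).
2*x*y - 3*y^2 - 1

(a) deg p = 2. No degree-1 curve has this shape.
(b) Against the integer gridlines: the curve avoids every integer x-axis point in the box; no y-intercept at any integer in the box.
(c) The integer polynomial consistent with all of this is the stated p.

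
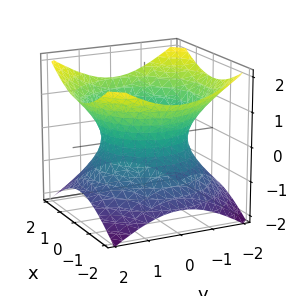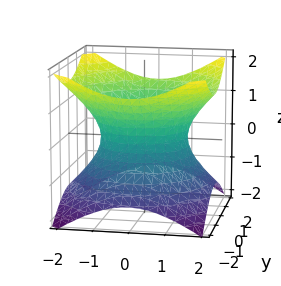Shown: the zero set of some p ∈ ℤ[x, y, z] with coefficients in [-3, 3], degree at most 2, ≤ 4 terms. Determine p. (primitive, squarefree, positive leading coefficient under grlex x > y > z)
The degree is 2 — no degree-1 surface has this shape.
Symmetry: every cross-section ⟂ z is a circle, so x, y appear only via x² + y².
Against the integer gridlines: it misses every integer gridline on the z-axis; a circular section at z = -1 has radius between 1 and 2.
Assembling these constraints gives the stated polynomial.

2*x^2 + 2*y^2 - 3*z^2 - 3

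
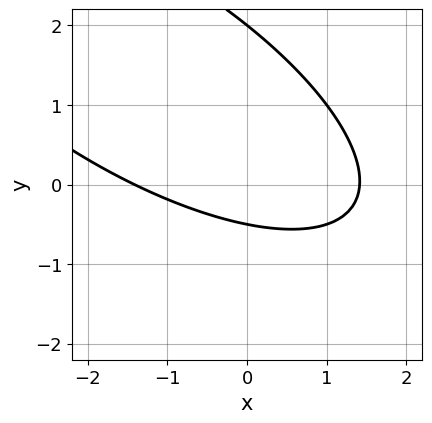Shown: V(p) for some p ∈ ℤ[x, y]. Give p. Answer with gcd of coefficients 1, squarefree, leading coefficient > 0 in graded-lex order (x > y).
x^2 + 2*x*y + 2*y^2 - 3*y - 2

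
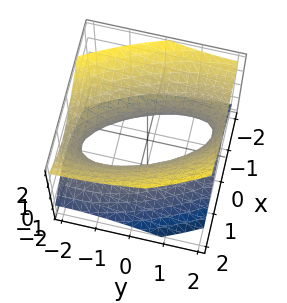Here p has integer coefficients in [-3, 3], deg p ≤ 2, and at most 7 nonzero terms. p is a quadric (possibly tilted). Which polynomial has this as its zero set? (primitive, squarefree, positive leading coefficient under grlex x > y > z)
3*x^2 + 2*x*y + y^2 - 3*z^2 - 2

The degree is 2 — the shape is more complex than any degree-1 surface.
Checking where it meets the axes: no z-intercept at any integer in the box.
These observations pin down the coefficients.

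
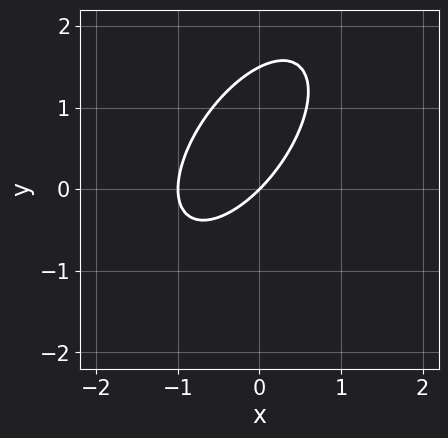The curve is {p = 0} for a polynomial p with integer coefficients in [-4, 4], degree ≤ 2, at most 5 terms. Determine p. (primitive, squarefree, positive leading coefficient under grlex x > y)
3*x^2 - 3*x*y + 2*y^2 + 3*x - 3*y

1. deg p = 2. The shape is more complex than any degree-1 curve.
2. From the visible intercepts: it meets the y-axis at y = 0 (among the integer gridlines); the x-axis gridline crossings are at x ∈ {-1, 0}.
3. Solving for integer coefficients yields p as stated.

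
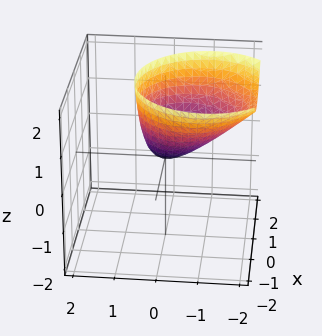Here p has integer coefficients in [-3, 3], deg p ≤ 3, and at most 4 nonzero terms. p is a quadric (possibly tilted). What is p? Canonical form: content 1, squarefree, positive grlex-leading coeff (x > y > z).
x^2 + y^2 + y*z - z

(a) Degree: the shape is more complex than any degree-1 surface, so deg p = 2.
(b) From the axis intercepts and sections: it meets the y-axis at y = 0 (among the integer gridlines); it meets the x-axis at x = 0 (among the integer gridlines); it crosses the z-axis at the gridline z = 0.
(c) Fitting integer coefficients to these (and the overall shape) gives p.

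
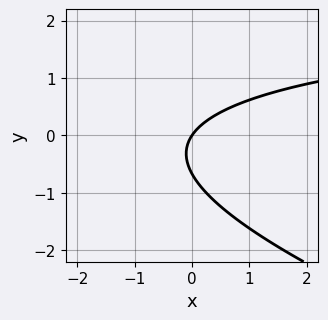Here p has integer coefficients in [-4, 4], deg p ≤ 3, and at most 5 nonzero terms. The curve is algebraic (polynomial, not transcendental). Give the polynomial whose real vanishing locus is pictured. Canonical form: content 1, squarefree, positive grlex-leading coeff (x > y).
x*y + 3*y^2 - 3*x + 2*y

1. deg p = 2.
2. Against the integer gridlines: one y-axis crossing is at y = 0; it meets the x-axis at x = 0 (among the integer gridlines).
3. Fitting integer coefficients to these (and the overall shape) gives p.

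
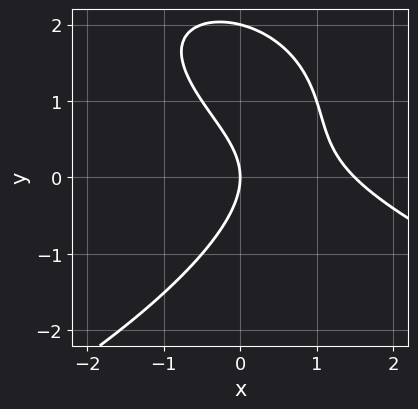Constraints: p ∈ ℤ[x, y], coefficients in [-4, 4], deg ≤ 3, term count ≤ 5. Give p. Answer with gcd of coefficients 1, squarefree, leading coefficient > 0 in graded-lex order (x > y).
y^3 + 2*x^2 + 2*x*y - 2*y^2 - 3*x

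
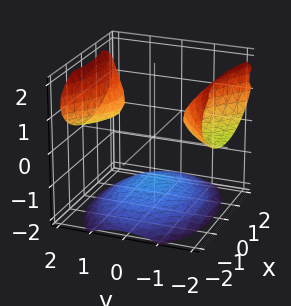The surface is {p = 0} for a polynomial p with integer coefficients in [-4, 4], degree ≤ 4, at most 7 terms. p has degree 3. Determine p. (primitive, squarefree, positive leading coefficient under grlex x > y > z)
y^2*z - z^3 - x^2 + z - 1

The picture has 3 separate pieces. Treating them together as one polynomial.
deg p = 3. The shape is more complex than any degree-2 surface.
Against the integer gridlines: no x-intercept at any integer in the box; no y-intercept at any integer in the box.
Together with the visible shape, these determine p as stated.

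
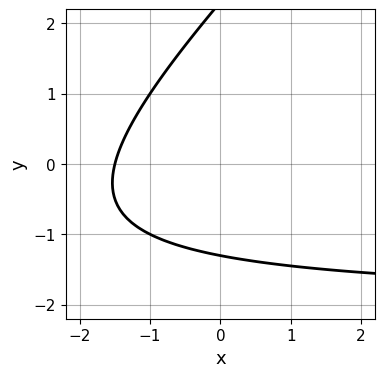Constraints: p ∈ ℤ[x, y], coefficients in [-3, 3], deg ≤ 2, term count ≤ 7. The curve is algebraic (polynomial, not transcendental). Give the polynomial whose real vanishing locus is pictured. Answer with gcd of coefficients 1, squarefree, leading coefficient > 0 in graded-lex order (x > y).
x*y - y^2 + 2*x + y + 3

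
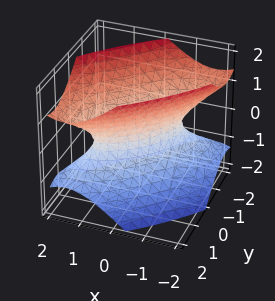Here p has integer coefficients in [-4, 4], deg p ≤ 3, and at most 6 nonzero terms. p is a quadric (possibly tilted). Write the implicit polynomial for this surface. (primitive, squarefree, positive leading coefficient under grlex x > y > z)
First, deg p = 2. No degree-1 surface has this shape.
Next, observable constraints: no z-intercept at any integer in the box.
Finally, together with the visible shape, these determine p as stated.

2*x^2 - 3*x*y + 2*y^2 - 2*z^2 - 1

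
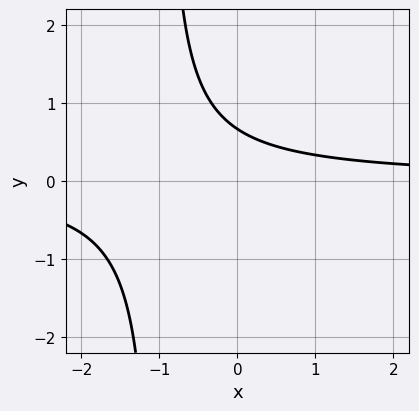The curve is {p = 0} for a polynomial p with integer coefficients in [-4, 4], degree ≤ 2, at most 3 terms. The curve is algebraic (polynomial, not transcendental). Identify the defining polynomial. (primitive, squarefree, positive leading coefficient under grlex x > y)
3*x*y + 3*y - 2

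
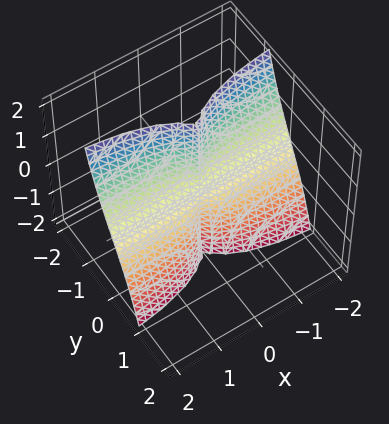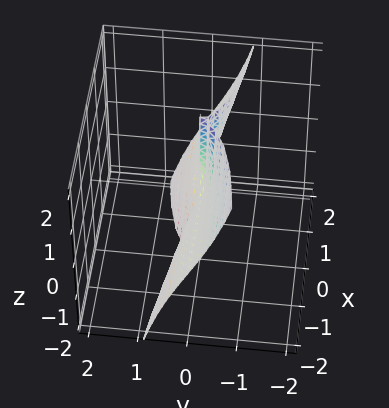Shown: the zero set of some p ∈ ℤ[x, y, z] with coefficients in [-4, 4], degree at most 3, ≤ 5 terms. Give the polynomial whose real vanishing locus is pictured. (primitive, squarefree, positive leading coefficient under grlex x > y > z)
First, deg p = 3. A generic line meets the surface in up to 3 points.
Next, from the axis intercepts and sections: every point of the x-axis in the box is on the surface; it meets the y-axis at y = 0 (among the integer gridlines); the visible z-axis segment lies entirely on the surface.
Finally, solving for integer coefficients yields p as stated.

2*x^2*y + x^2*z + 3*y^3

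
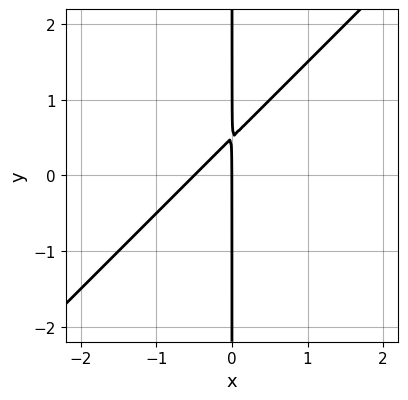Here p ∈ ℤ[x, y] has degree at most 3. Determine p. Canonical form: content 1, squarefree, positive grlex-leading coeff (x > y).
(a) The degree is 2 — no degree-1 curve has this shape.
(b) From the axis intercepts and sections: every point of the y-axis in the box is on the curve; it meets the x-axis at x = 0 (among the integer gridlines).
(c) Solving for integer coefficients yields p as stated.

2*x^2 - 2*x*y + x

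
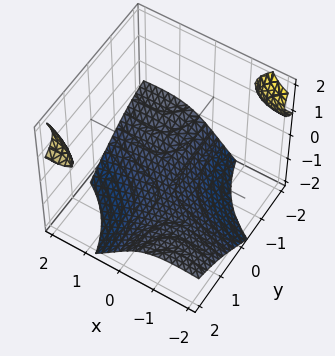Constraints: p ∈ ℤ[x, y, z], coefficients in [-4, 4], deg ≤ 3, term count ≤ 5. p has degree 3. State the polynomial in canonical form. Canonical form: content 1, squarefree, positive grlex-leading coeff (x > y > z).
First, I count 3 distinct pieces. They look like related sheets of one shape, so recover p as a whole.
Then, the degree is 3 — the shape is more complex than any degree-2 surface.
Then, observable constraints: no y-intercept at any integer in the box; it misses every integer gridline on the x-axis.
Finally, fitting integer coefficients to these (and the overall shape) gives p.

2*x*y*z - z^3 - x^2 - 3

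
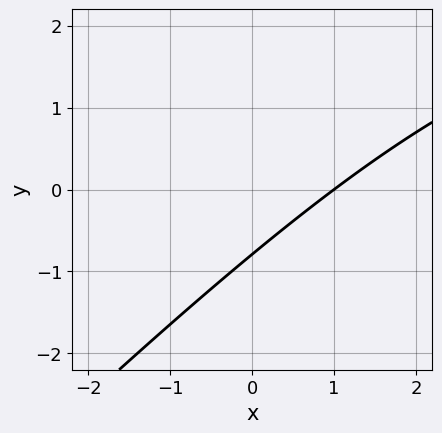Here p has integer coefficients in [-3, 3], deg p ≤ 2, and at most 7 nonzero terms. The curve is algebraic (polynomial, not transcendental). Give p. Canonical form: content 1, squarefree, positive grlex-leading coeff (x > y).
First, deg p = 2. The shape is more complex than any degree-1 curve.
Then, from the visible intercepts: it crosses the x-axis at the gridline x = 1.
Finally, matching integer coefficients to the picture gives p.

x*y - y^2 - 3*x + 3*y + 3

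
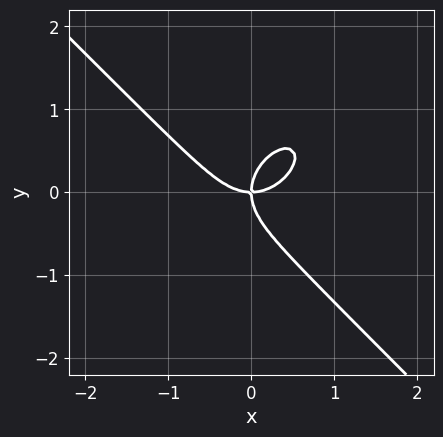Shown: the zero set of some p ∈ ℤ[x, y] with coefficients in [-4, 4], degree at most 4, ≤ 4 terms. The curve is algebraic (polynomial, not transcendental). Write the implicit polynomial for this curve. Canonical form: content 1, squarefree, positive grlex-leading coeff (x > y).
1. The degree is 3 — the shape is more complex than any degree-2 curve.
2. Reading off the gridlines: it meets the x-axis at x = 0 (among the integer gridlines); one y-axis crossing is at y = 0.
3. Solving for integer coefficients yields p as stated.

x^3 + y^3 - x*y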